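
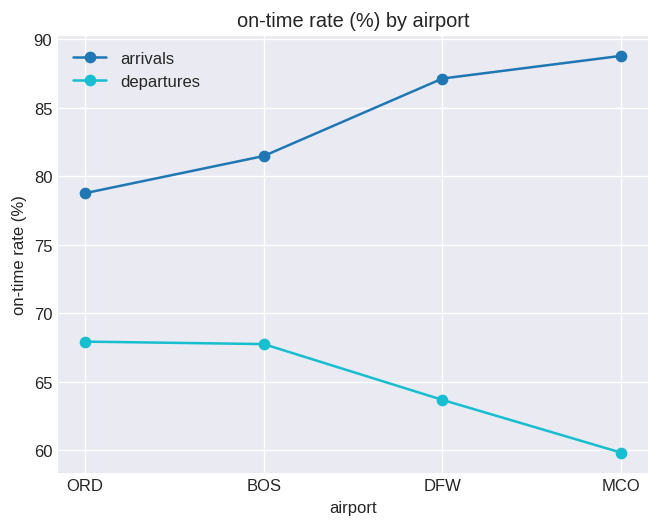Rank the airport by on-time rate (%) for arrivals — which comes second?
Top 3 for arrivals: MCO ≈ 90, DFW ≈ 85, BOS ≈ 80.

DFW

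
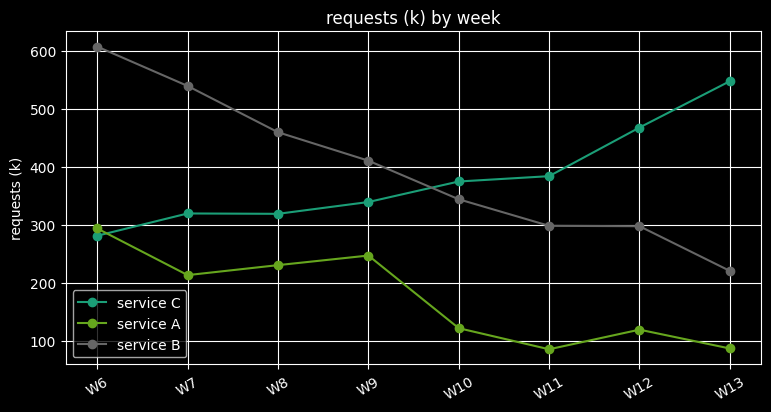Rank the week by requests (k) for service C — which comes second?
Top 3 for service C: W13 ≈ 550, W12 ≈ 450, W11 ≈ 400.

W12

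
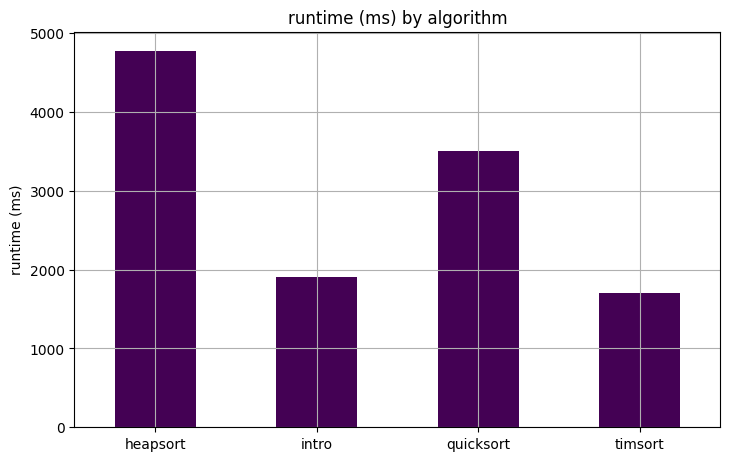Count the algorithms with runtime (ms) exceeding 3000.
Above 3000: heapsort, quicksort.

2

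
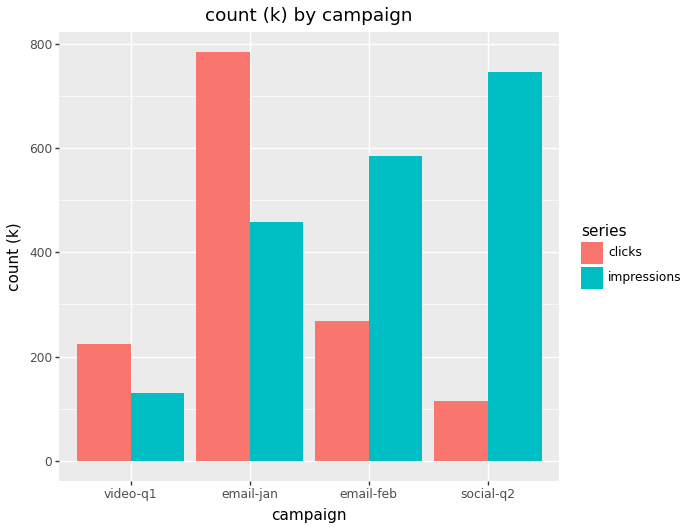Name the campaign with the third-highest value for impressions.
Top 4 for impressions: social-q2 ≈ 700, email-feb ≈ 600, email-jan ≈ 500, video-q1 ≈ 100.

email-jan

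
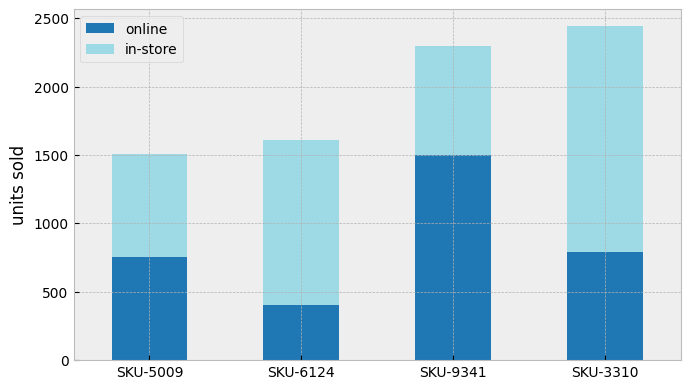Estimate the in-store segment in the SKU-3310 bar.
in-store top ≈ 2500, bottom ≈ 1000; segment ≈ 1500.

≈ 1500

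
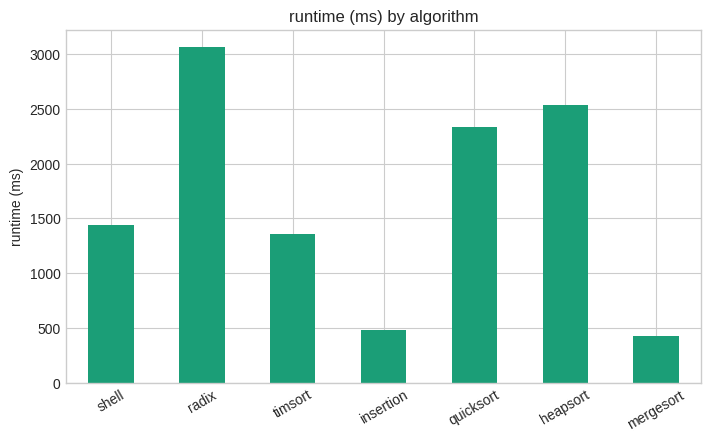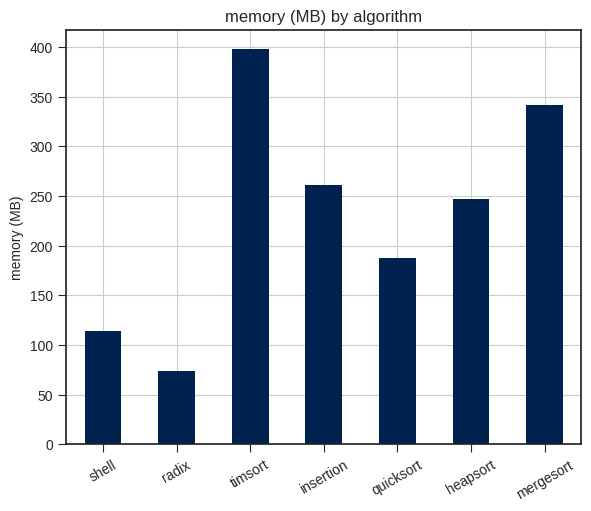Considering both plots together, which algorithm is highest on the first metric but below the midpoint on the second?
Chart 2 median memory (MB) ≈ 250; below-median algorithms: shell, radix, quicksort. Among those, radix has the highest runtime (ms) (≈ 3000).

radix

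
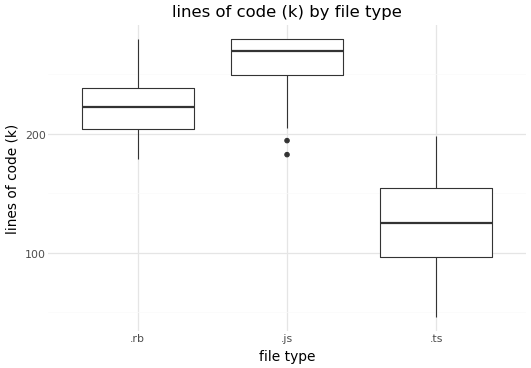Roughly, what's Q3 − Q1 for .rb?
≈ 40

Q3 ≈ 240, Q1 ≈ 200; IQR ≈ 40.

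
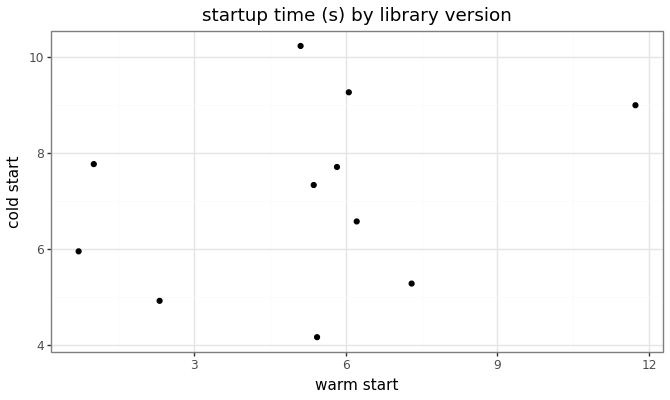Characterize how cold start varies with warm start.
Points are positively correlated; weak (|r| ≈ 0.3).

positive, weak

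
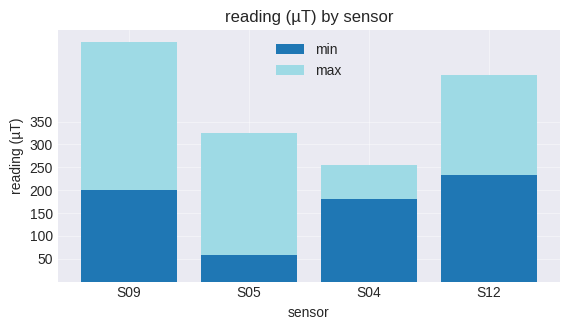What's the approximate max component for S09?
≈ 300

max top ≈ 500, bottom ≈ 200; segment ≈ 300.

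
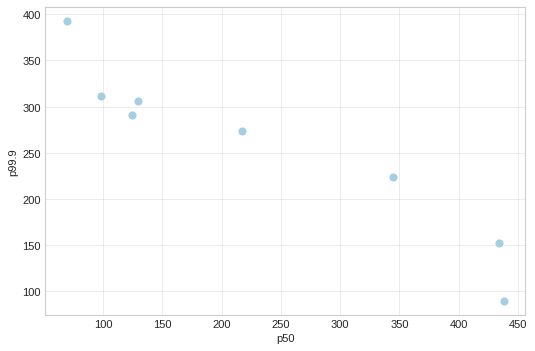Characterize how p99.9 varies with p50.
negative, strong

Points are negatively correlated; strong (|r| ≈ 0.9).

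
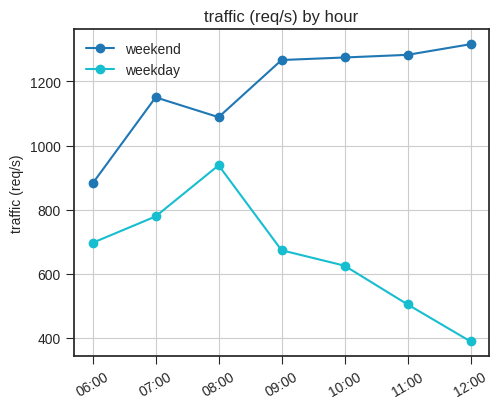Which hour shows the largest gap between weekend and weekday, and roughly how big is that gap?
12:00, ≈ 900 req/s

12:00: weekend ≈ 1300, weekday ≈ 400 → gap ≈ 900. Next-largest (11:00) is only ≈ 800.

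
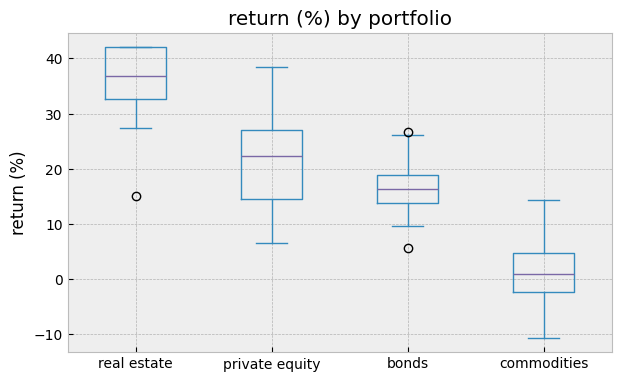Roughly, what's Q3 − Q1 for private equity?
≈ 10

Q3 ≈ 25, Q1 ≈ 15; IQR ≈ 10.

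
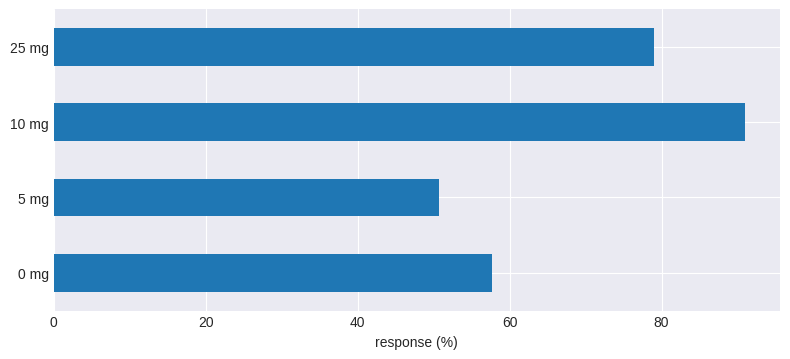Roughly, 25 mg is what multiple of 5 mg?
25 mg ≈ 80, 5 mg ≈ 50; 80/50 ≈ 1.6.

≈ 1.6×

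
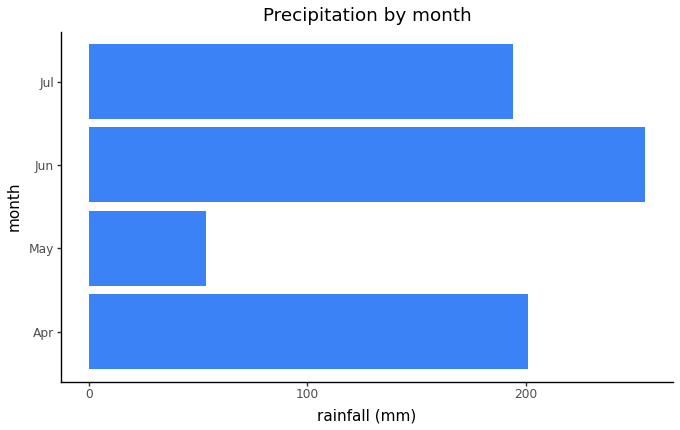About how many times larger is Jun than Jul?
Jun ≈ 250, Jul ≈ 200; 250/200 ≈ 1.25.

≈ 1.25×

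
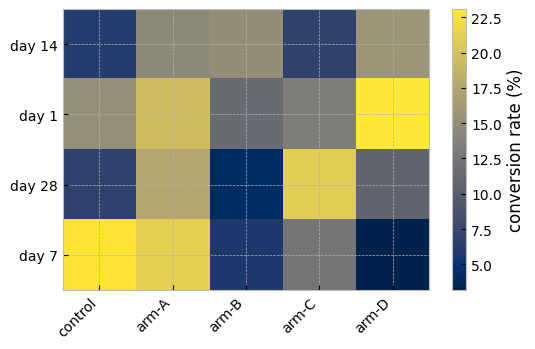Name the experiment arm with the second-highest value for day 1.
Top 3 for day 1: arm-D ≈ 24, arm-A ≈ 20, control ≈ 16.

arm-A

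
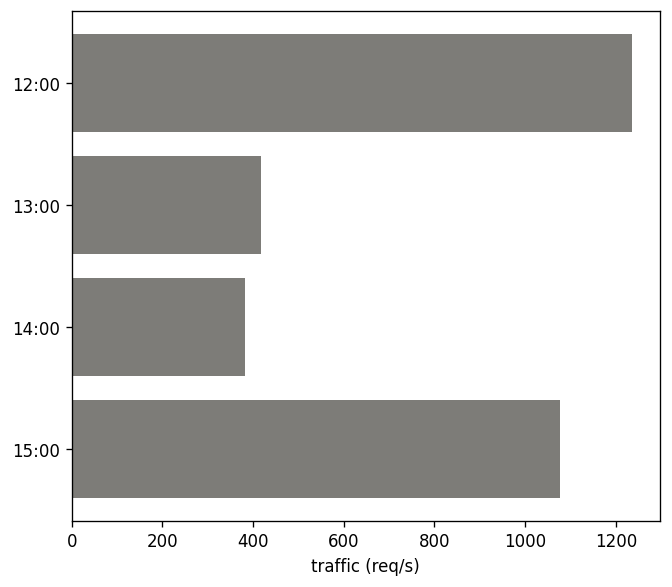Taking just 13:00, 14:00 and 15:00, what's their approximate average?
(400 + 400 + 1000) / 3 ≈ 600.

≈ 600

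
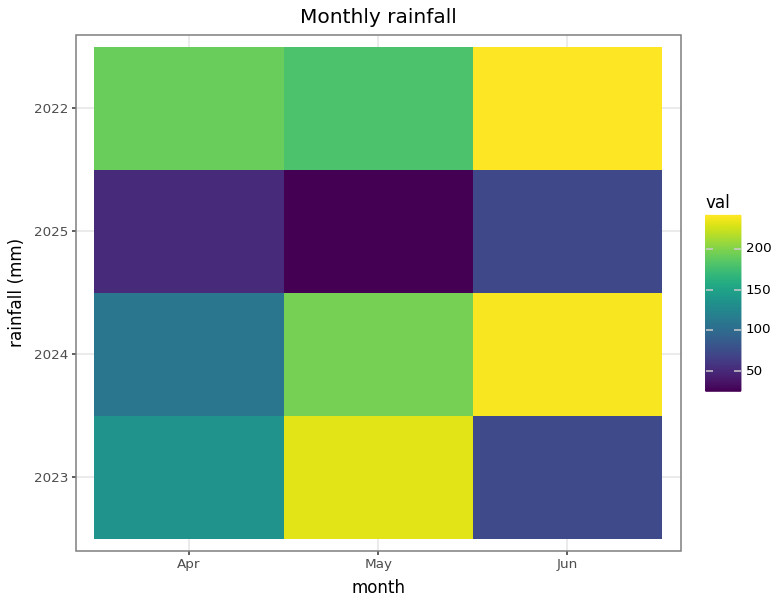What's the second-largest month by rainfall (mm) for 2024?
Top 3 for 2024: Jun ≈ 240, May ≈ 200, Apr ≈ 120.

May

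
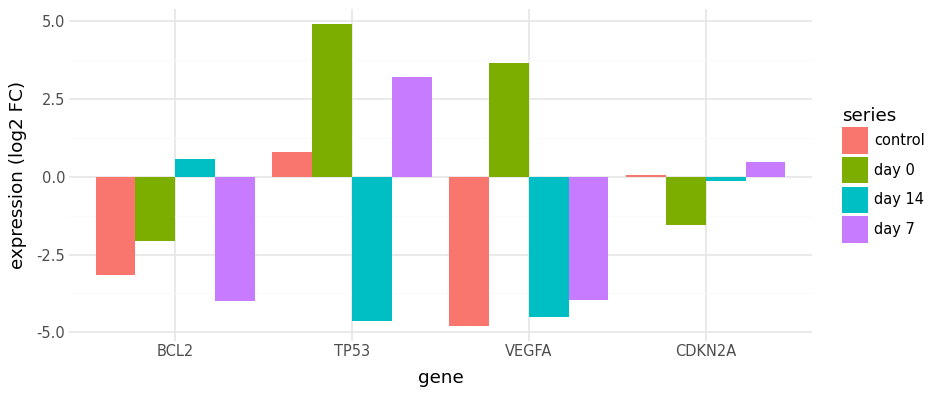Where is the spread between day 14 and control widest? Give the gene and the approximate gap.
TP53: day 14 ≈ -5, control ≈ 1 → gap ≈ 6. Next-largest (BCL2) is only ≈ 4.

TP53, ≈ 6 log2 FC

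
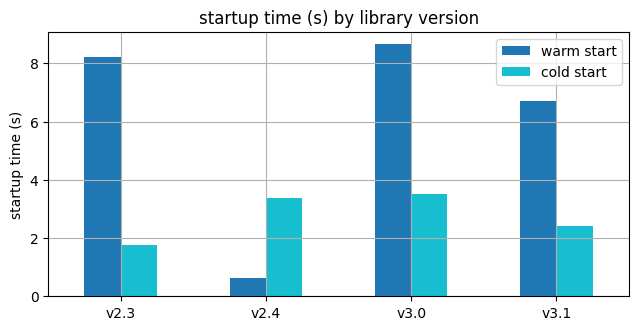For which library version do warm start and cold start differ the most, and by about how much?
v2.3: warm start ≈ 8, cold start ≈ 2 → gap ≈ 6. Next-largest (v3.0) is only ≈ 5.

v2.3, ≈ 6 s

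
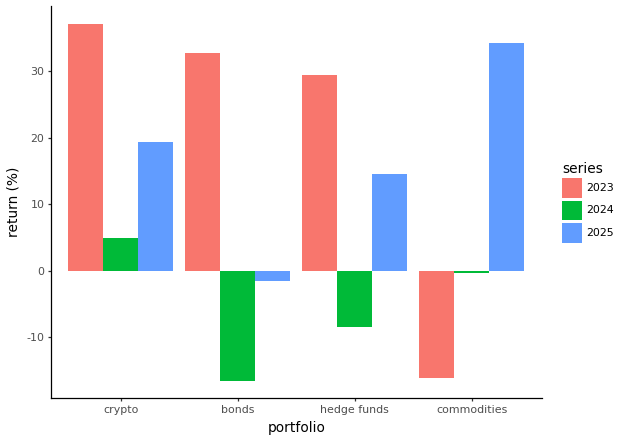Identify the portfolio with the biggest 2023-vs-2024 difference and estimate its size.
bonds, ≈ 50 %

bonds: 2023 ≈ 35, 2024 ≈ -15 → gap ≈ 50. Next-largest (hedge funds) is only ≈ 40.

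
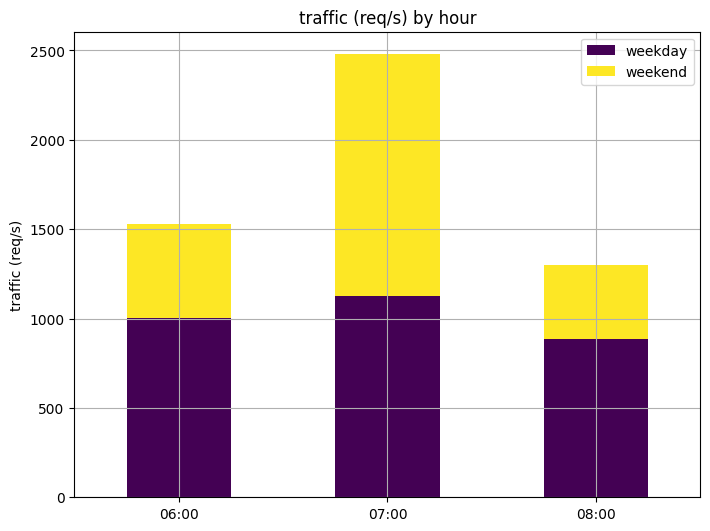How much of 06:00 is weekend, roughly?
≈ 500

weekend top ≈ 1500, bottom ≈ 1000; segment ≈ 500.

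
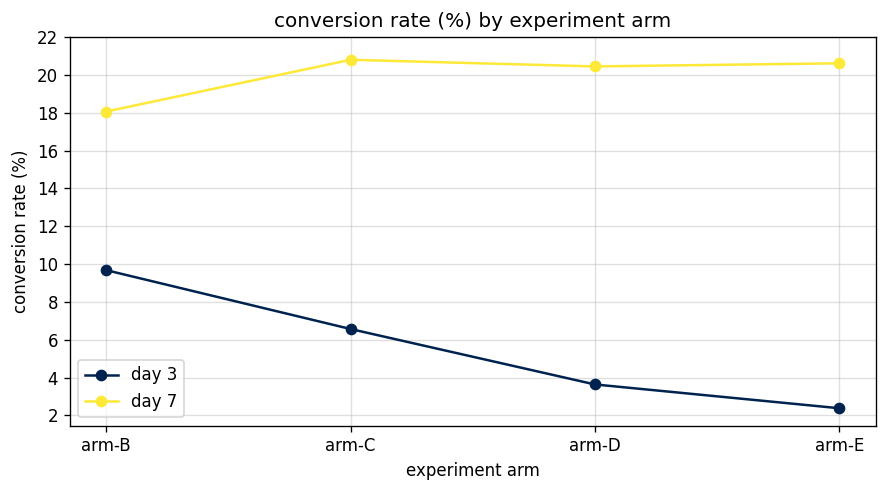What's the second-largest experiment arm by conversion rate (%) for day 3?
Top 3 for day 3: arm-B ≈ 10, arm-C ≈ 6, arm-D ≈ 4.

arm-C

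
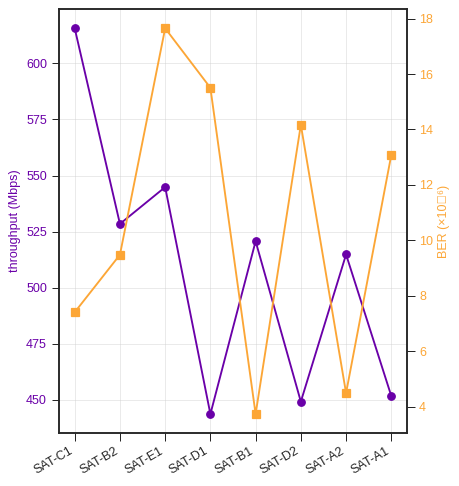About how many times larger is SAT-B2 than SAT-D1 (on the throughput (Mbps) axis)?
SAT-B2 ≈ 520, SAT-D1 ≈ 440; 520/440 ≈ 1.18.

≈ 1.18×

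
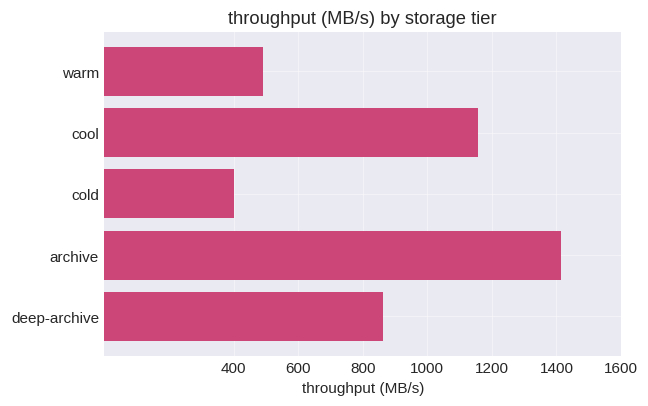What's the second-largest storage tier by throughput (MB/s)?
Top 3: archive ≈ 1400, cool ≈ 1200, deep-archive ≈ 800.

cool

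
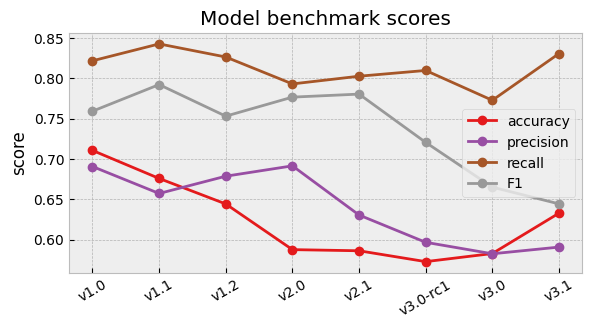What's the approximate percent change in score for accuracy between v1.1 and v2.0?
v1.1 ≈ 0.70, v2.0 ≈ 0.60; (0.60 − 0.70) / 0.70 ≈ -14.3%.

≈ -14.3%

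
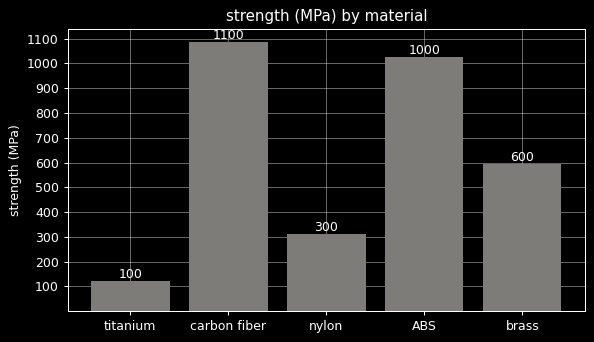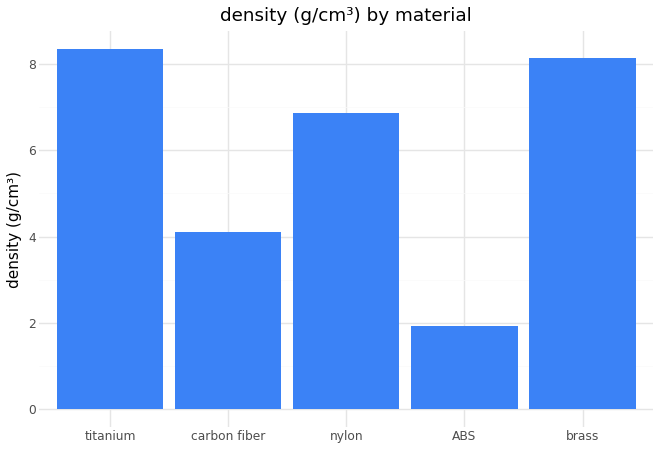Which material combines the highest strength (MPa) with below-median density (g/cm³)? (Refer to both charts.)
carbon fiber

Chart 2 median density (g/cm³) ≈ 7; below-median materials: carbon fiber, ABS. Among those, carbon fiber has the highest strength (MPa) (≈ 1100).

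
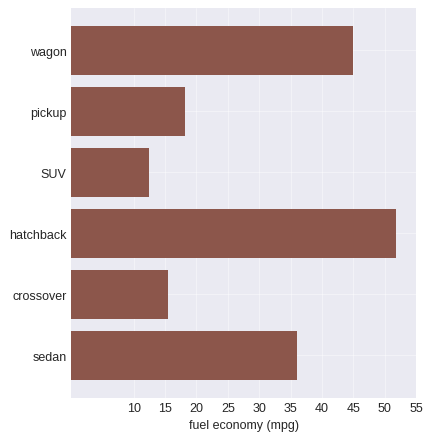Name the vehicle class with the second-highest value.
Top 3: hatchback ≈ 50, wagon ≈ 45, sedan ≈ 35.

wagon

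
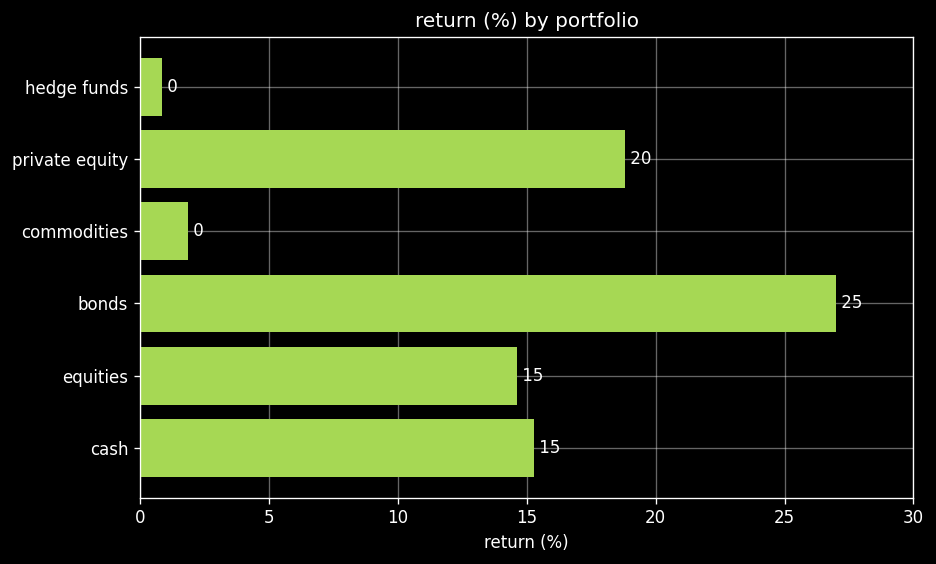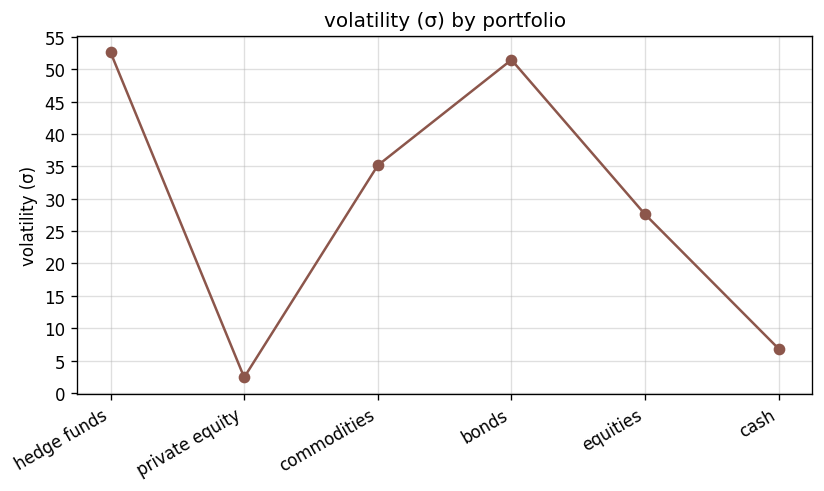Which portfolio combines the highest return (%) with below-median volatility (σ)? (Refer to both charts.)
Chart 2 median volatility (σ) ≈ 30; below-median portfolios: private equity, equities, cash. Among those, private equity has the highest return (%) (≈ 20).

private equity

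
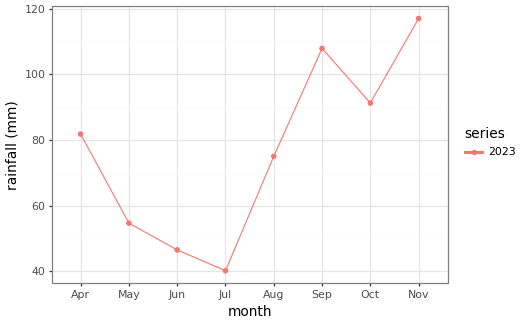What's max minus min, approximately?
≈ 80

Max Nov ≈ 120, min Jul ≈ 40; range ≈ 80.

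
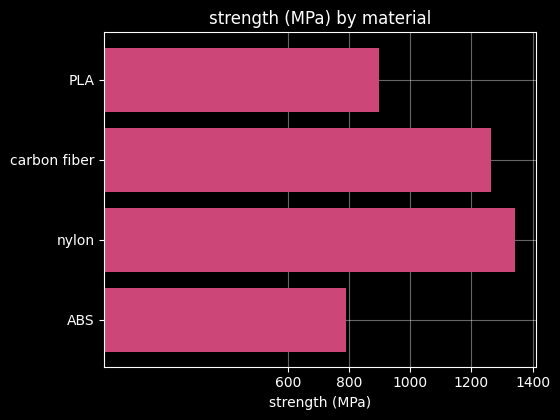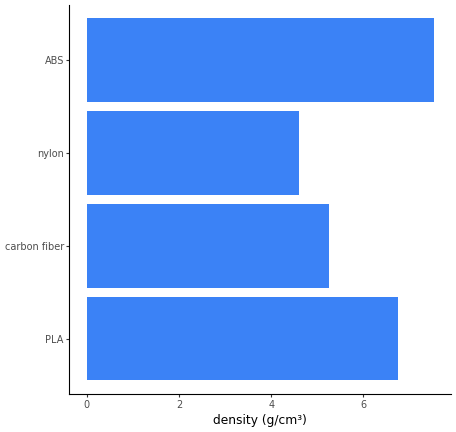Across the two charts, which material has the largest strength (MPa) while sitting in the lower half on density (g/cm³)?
Chart 2 median density (g/cm³) ≈ 6; below-median materials: carbon fiber, nylon. Among those, nylon has the highest strength (MPa) (≈ 1400).

nylon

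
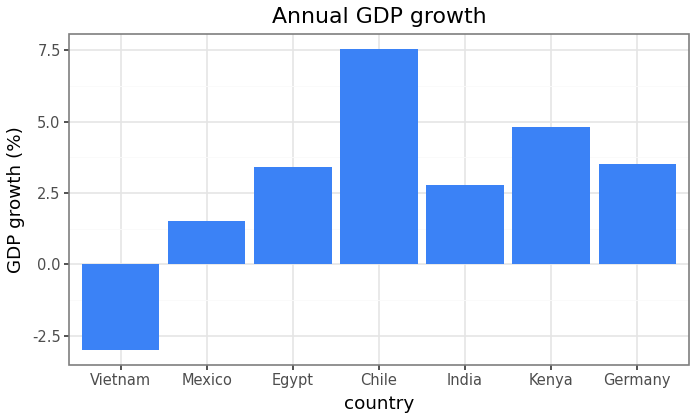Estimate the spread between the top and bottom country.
≈ 11

Max Chile ≈ 8, min Vietnam ≈ -3; range ≈ 11.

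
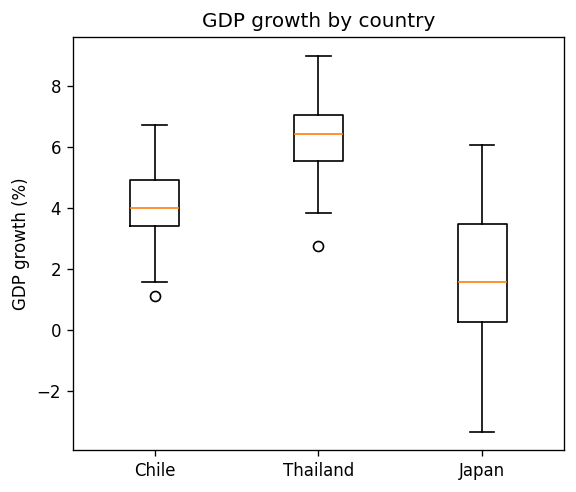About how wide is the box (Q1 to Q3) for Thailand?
≈ 1.5

Q3 ≈ 7.0, Q1 ≈ 5.5; IQR ≈ 1.5.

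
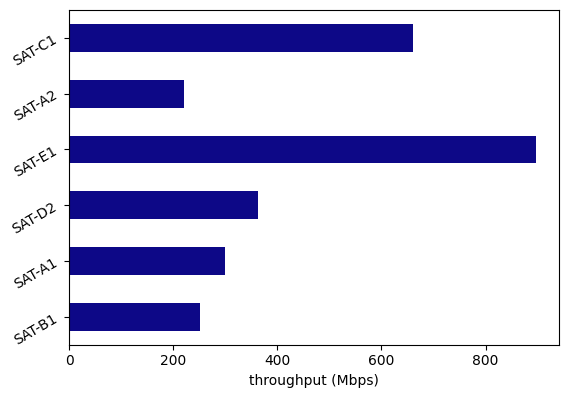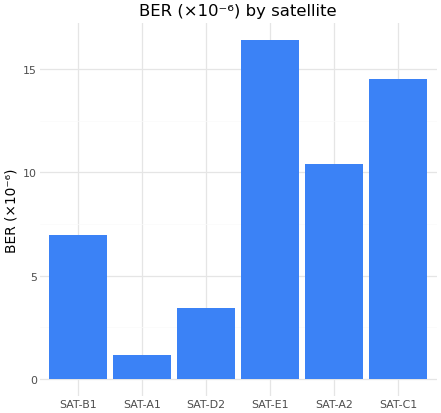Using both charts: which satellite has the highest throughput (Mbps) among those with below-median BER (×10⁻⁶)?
Chart 2 median BER (×10⁻⁶) ≈ 8; below-median satellites: SAT-B1, SAT-A1, SAT-D2. Among those, SAT-D2 has the highest throughput (Mbps) (≈ 400).

SAT-D2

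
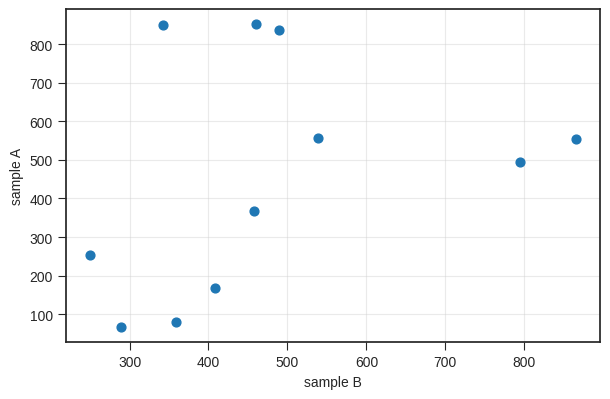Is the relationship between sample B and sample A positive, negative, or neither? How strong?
Points are positively correlated; weak (|r| ≈ 0.3).

positive, weak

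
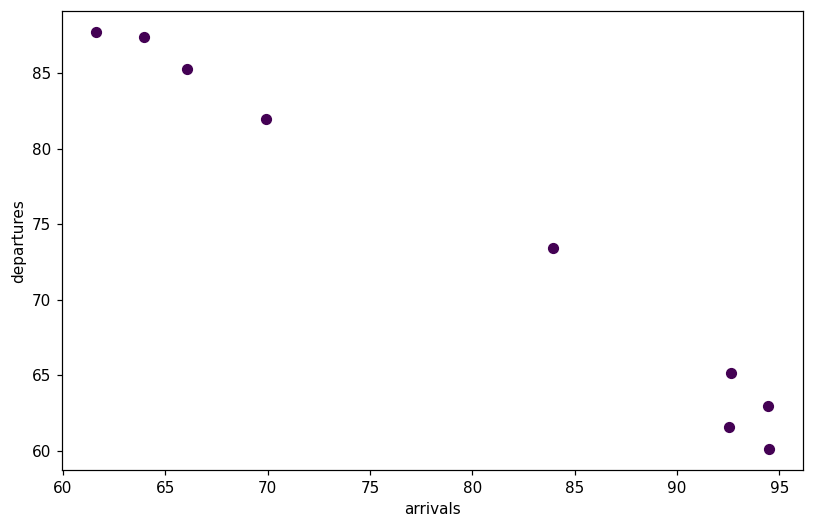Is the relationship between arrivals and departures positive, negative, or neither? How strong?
Points are negatively correlated; strong (|r| ≈ 1.0).

negative, strong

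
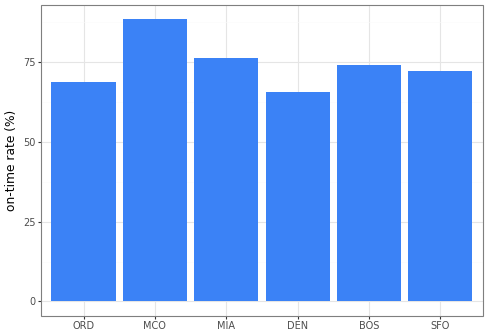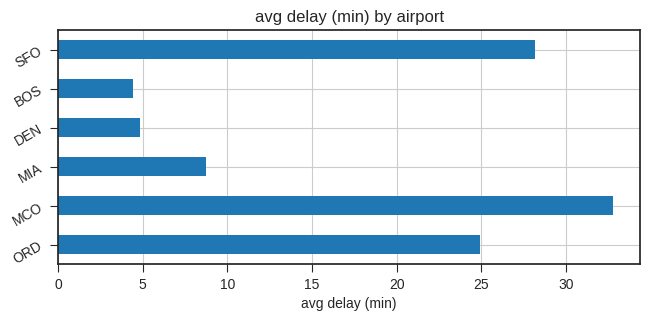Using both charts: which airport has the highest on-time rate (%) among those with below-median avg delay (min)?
MIA

Chart 2 median avg delay (min) ≈ 15; below-median airports: MIA, DEN, BOS. Among those, MIA has the highest on-time rate (%) (≈ 80).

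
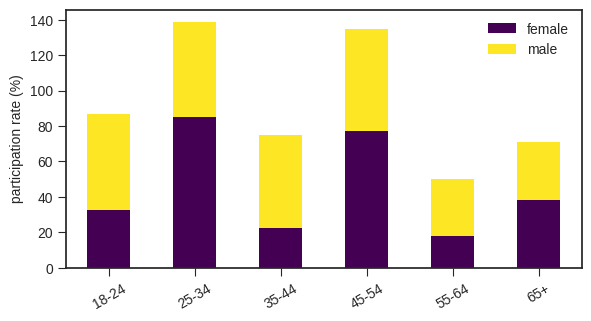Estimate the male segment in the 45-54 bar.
≈ 60

male top ≈ 140, bottom ≈ 80; segment ≈ 60.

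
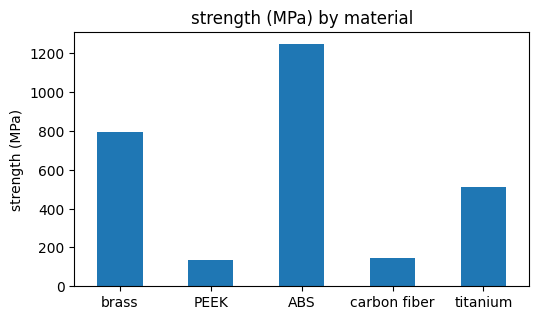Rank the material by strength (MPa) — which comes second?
brass

Top 3: ABS ≈ 1200, brass ≈ 800, titanium ≈ 600.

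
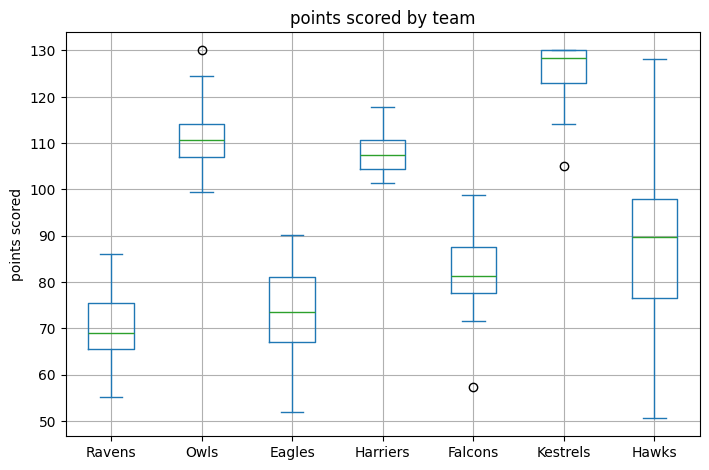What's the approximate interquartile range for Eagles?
Q3 ≈ 80, Q1 ≈ 65; IQR ≈ 15.

≈ 15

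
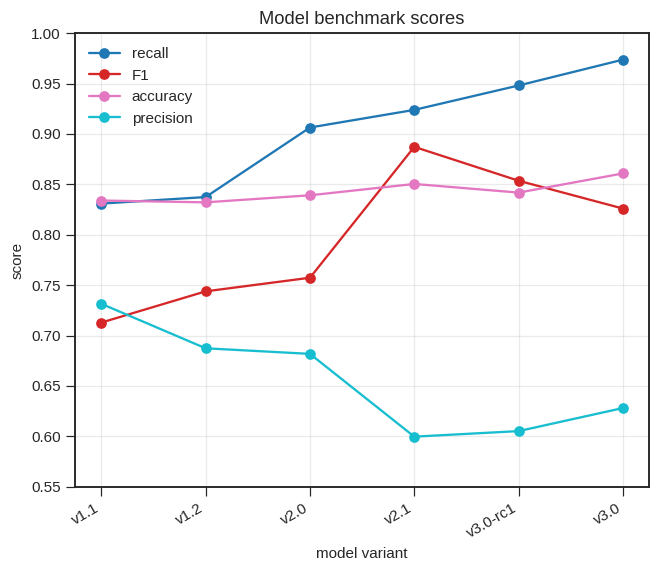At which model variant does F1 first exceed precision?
v1.1: F1 ≈ 0.70 vs precision ≈ 0.75 (not yet); v1.2: F1 ≈ 0.75 vs precision ≈ 0.70 (first crossover).

v1.2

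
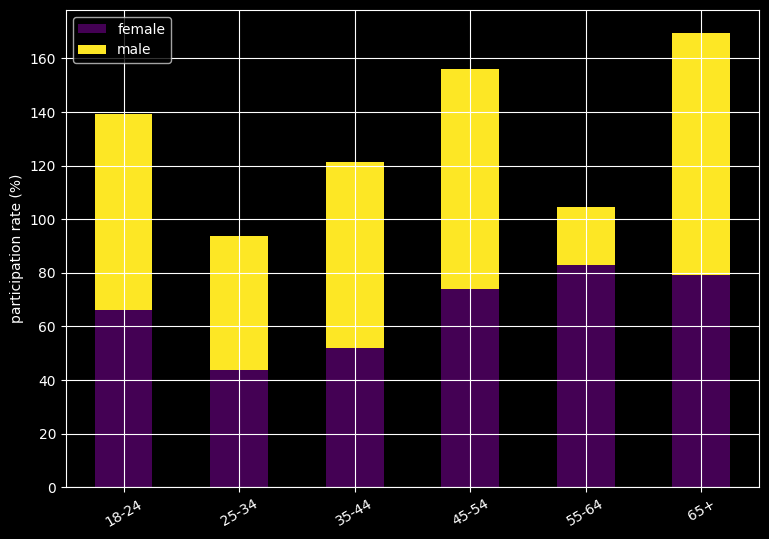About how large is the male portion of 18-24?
male top ≈ 140, bottom ≈ 60; segment ≈ 80.

≈ 80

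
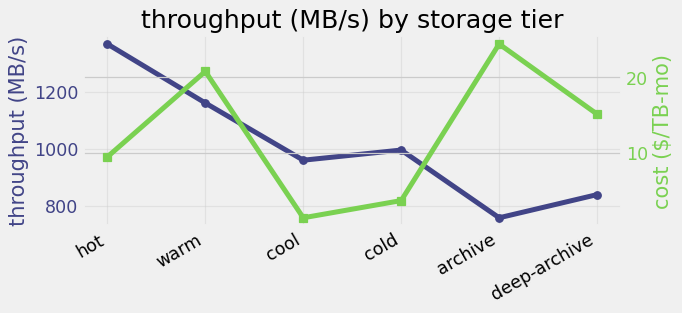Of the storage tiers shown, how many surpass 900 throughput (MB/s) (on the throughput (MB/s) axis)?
4

Above 900: hot, warm, cool, cold.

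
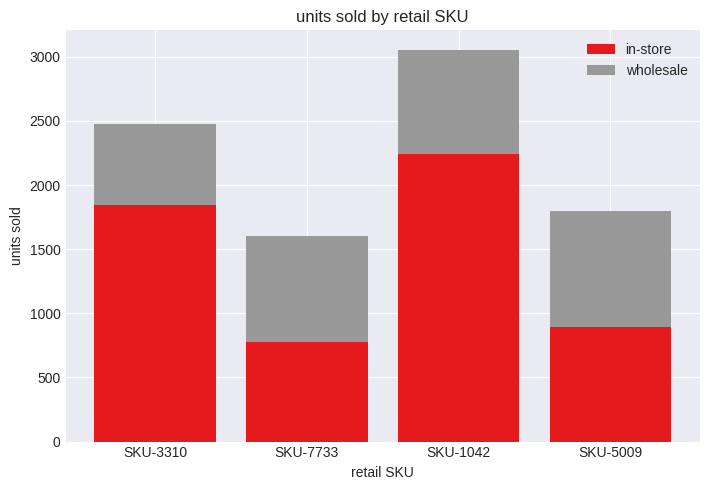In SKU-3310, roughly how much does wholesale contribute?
wholesale top ≈ 2500, bottom ≈ 2000; segment ≈ 500.

≈ 500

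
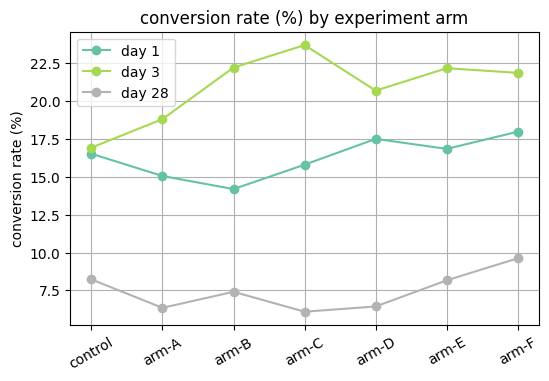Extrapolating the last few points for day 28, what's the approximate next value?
Last three: 6, 8, 10 → slope ≈ 2/step → next ≈ 12.

≈ 12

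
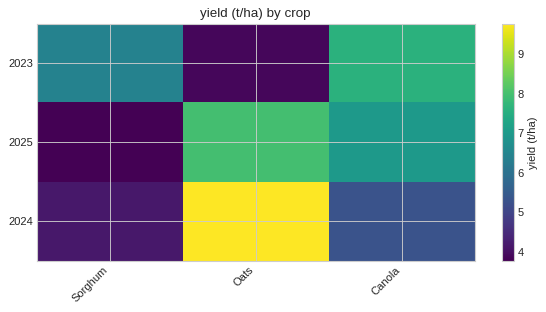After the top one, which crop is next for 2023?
Sorghum

Top 3 for 2023: Canola ≈ 8, Sorghum ≈ 6, Oats ≈ 4.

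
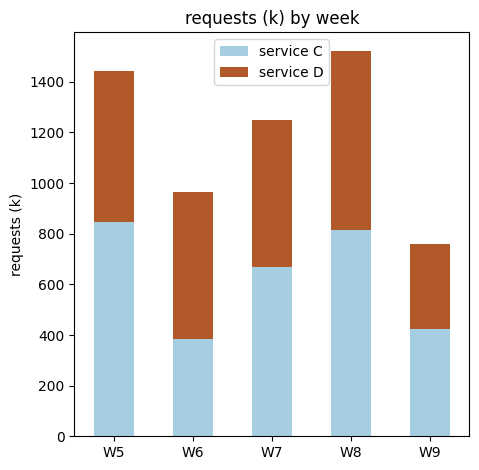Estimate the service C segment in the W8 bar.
service C top ≈ 800, bottom ≈ 0; segment ≈ 800.

≈ 800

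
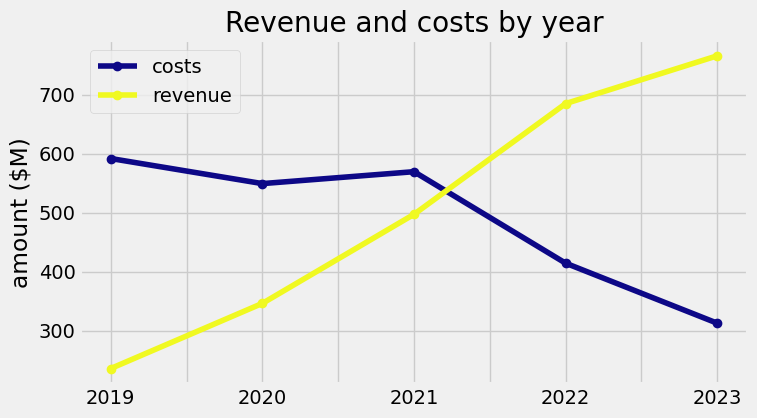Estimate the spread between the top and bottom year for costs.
≈ 300

Max 2019 ≈ 600, min 2023 ≈ 300; range ≈ 300.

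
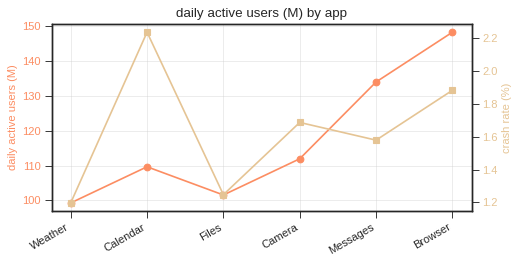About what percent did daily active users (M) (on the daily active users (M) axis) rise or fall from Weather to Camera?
Weather ≈ 100, Camera ≈ 110; (110 − 100) / 100 ≈ +10%.

≈ +10%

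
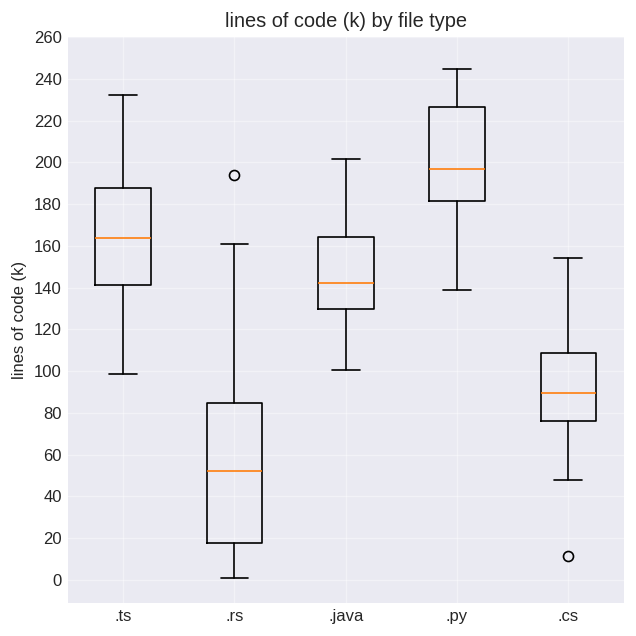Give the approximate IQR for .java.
≈ 40

Q3 ≈ 160, Q1 ≈ 120; IQR ≈ 40.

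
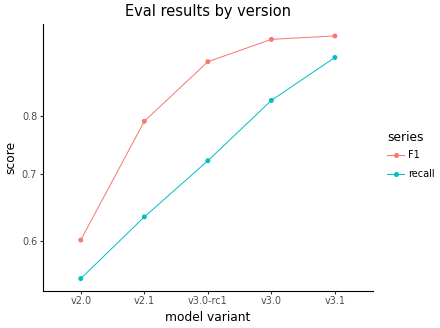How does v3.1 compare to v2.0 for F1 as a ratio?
≈ 1.58×

v3.1 ≈ 0.95, v2.0 ≈ 0.60; 0.95/0.60 ≈ 1.58.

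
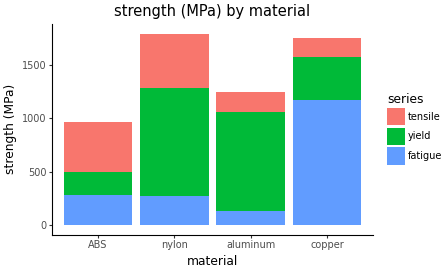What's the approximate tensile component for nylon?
≈ 600

tensile top ≈ 1800, bottom ≈ 1200; segment ≈ 600.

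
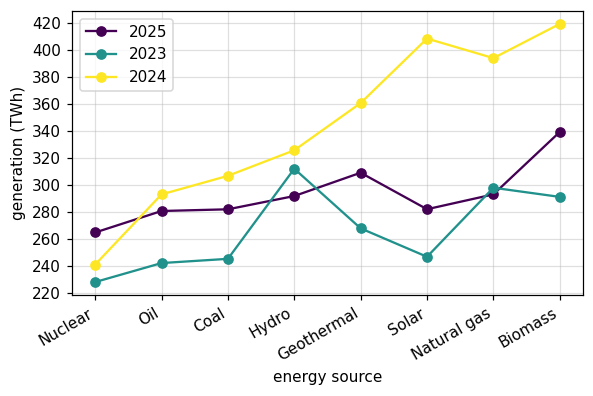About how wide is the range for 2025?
Max Biomass ≈ 340, min Nuclear ≈ 260; range ≈ 80.

≈ 80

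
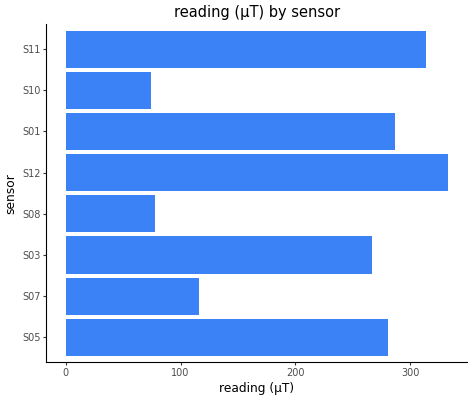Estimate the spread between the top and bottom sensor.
≈ 300

Max S12 ≈ 350, min S10 ≈ 50; range ≈ 300.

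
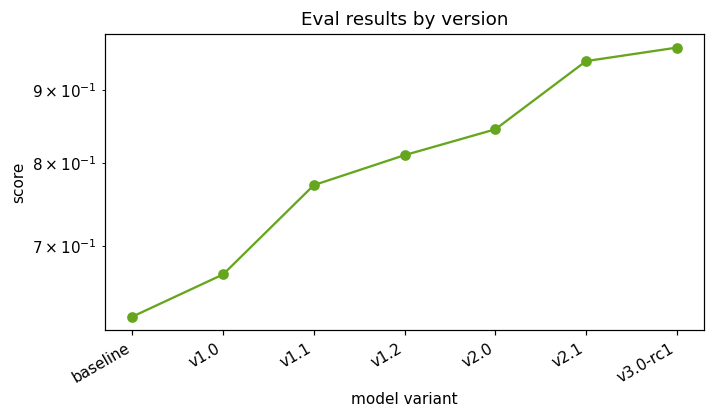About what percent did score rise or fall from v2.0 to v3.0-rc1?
v2.0 ≈ 0.85, v3.0-rc1 ≈ 0.95; (0.95 − 0.85) / 0.85 ≈ +11.8%.

≈ +11.8%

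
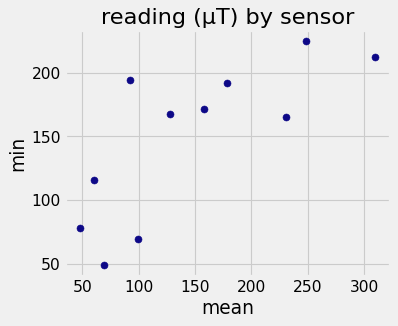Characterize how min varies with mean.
positive, strong

Points are positively correlated; strong (|r| ≈ 0.8).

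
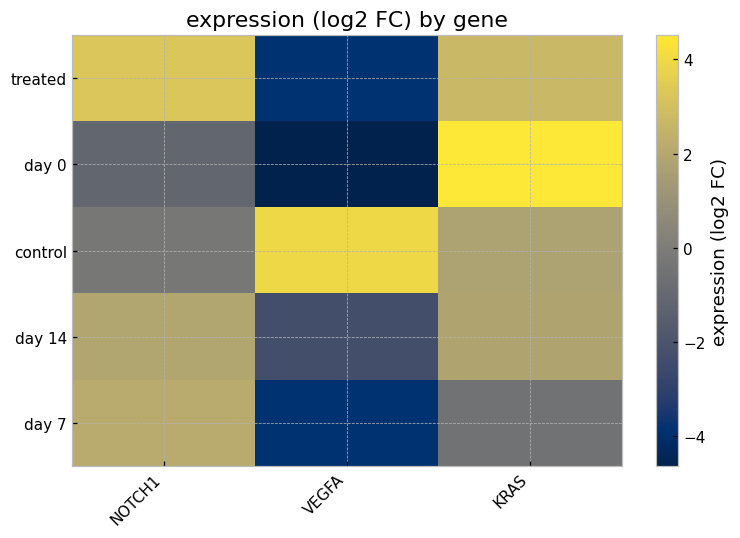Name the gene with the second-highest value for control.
Top 3 for control: VEGFA ≈ 4, KRAS ≈ 2, NOTCH1 ≈ 0.

KRAS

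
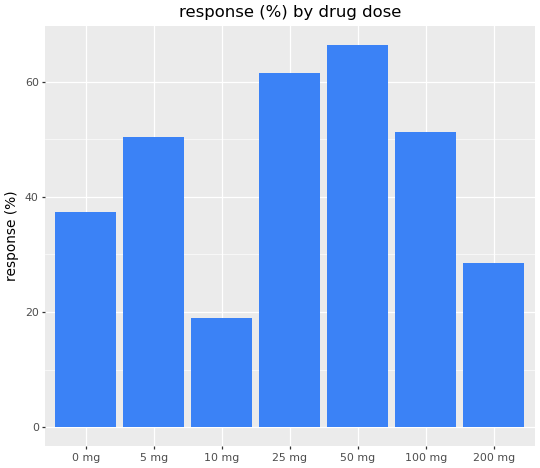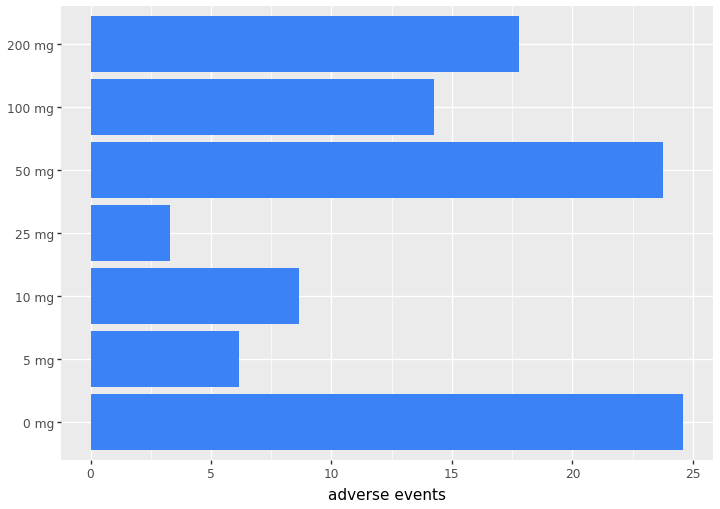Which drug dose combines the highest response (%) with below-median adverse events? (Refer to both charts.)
Chart 2 median adverse events ≈ 15; below-median drug doses: 5 mg, 10 mg, 25 mg. Among those, 25 mg has the highest response (%) (≈ 60).

25 mg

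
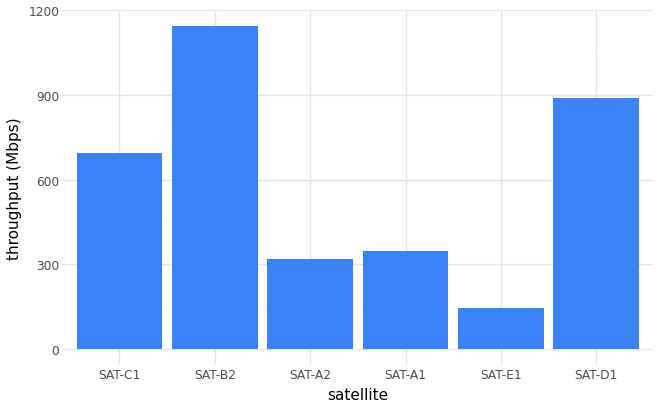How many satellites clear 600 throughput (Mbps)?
3

Above 600: SAT-C1, SAT-B2, SAT-D1.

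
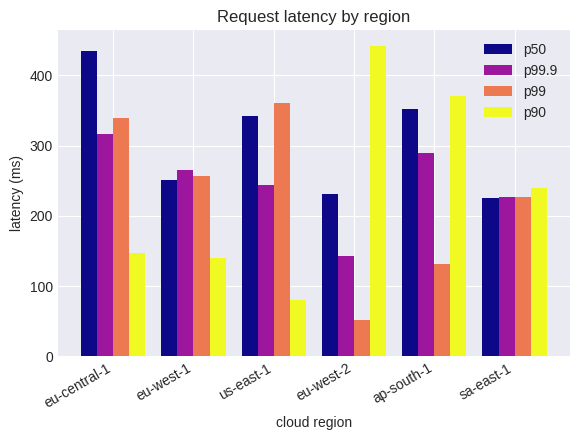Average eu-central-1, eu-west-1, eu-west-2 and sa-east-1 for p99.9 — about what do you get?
(300 + 250 + 150 + 250) / 4 ≈ 238.

≈ 238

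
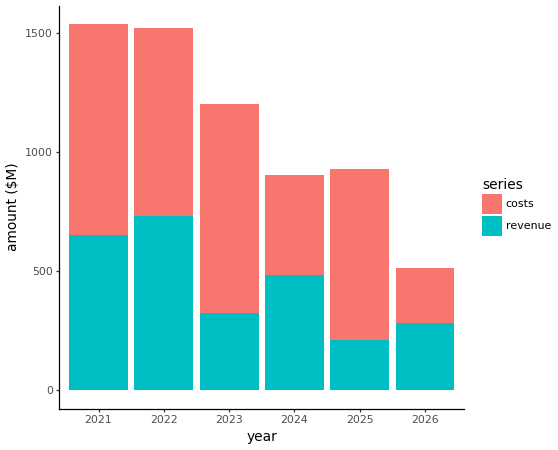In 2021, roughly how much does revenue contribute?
revenue top ≈ 600, bottom ≈ 0; segment ≈ 600.

≈ 600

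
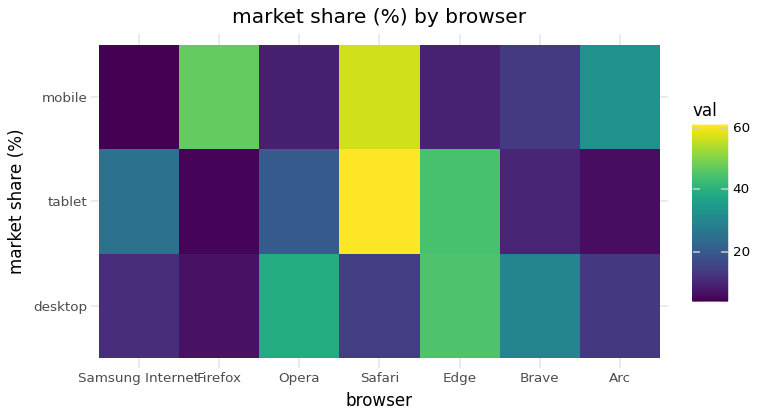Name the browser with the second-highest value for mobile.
Top 3 for mobile: Safari ≈ 55, Firefox ≈ 45, Arc ≈ 30.

Firefox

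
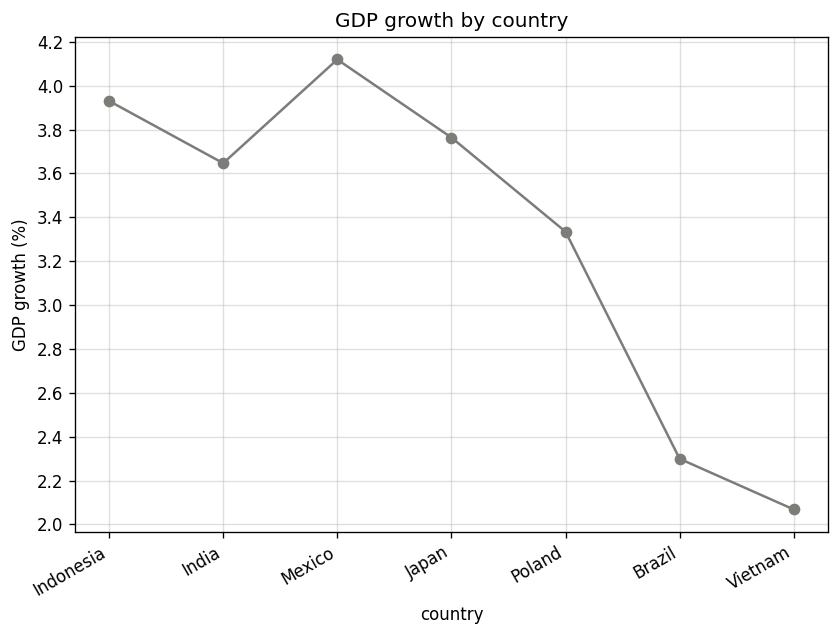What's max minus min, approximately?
Max Mexico ≈ 4.2, min Vietnam ≈ 2.0; range ≈ 2.2.

≈ 2.2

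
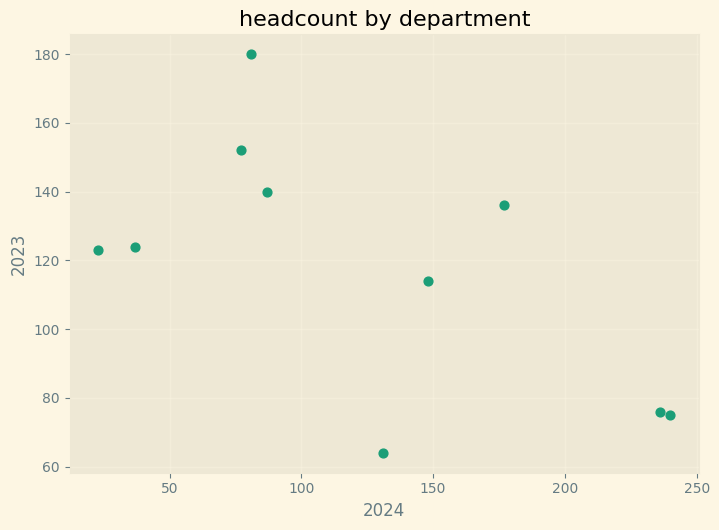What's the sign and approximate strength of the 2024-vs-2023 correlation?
negative, moderate

Points are negatively correlated; moderate (|r| ≈ 0.6).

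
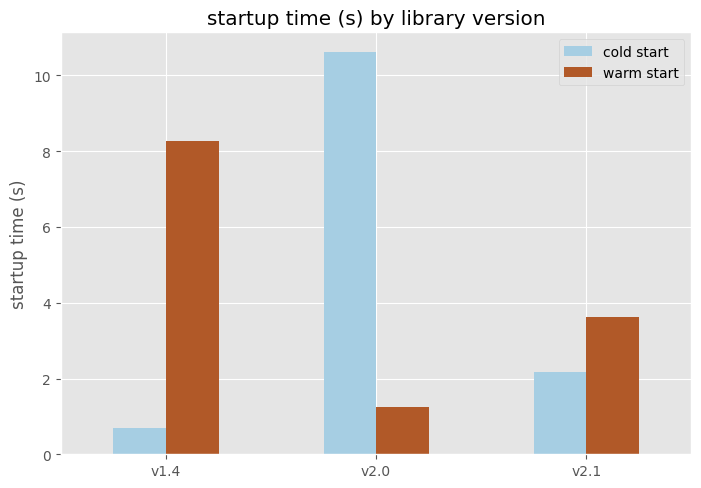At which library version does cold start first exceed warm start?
v2.0

v1.4: cold start ≈ 1 vs warm start ≈ 8 (not yet); v2.0: cold start ≈ 11 vs warm start ≈ 1 (first crossover).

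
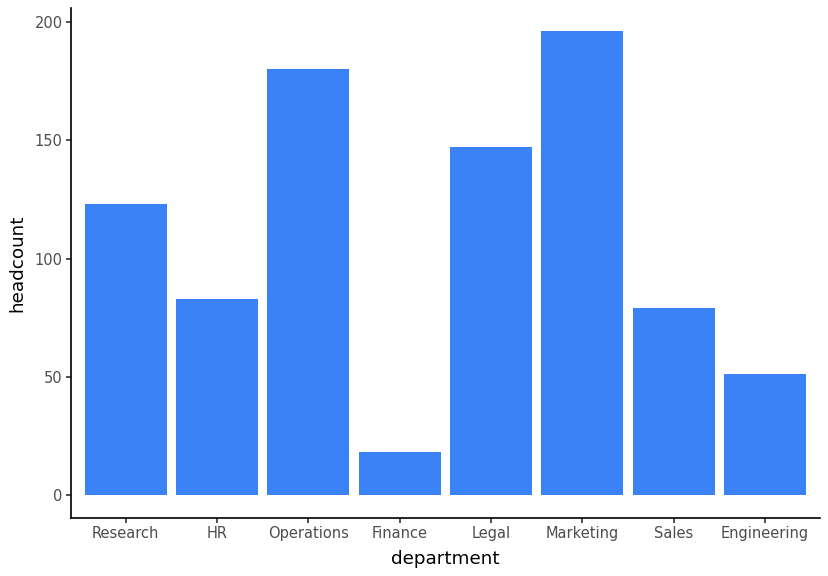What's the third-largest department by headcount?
Top 4: Marketing ≈ 200, Operations ≈ 180, Legal ≈ 140, Research ≈ 120.

Legal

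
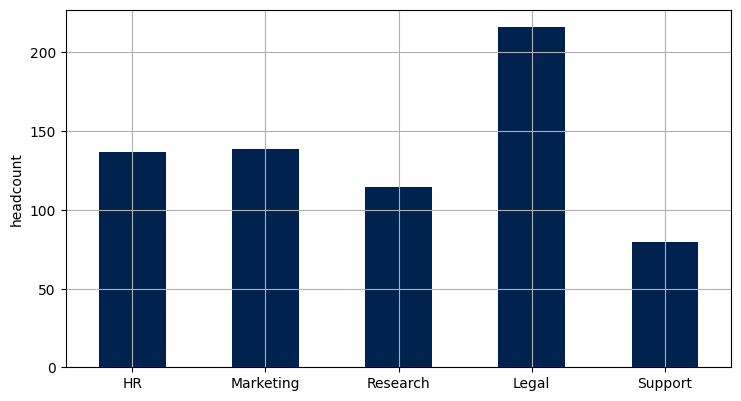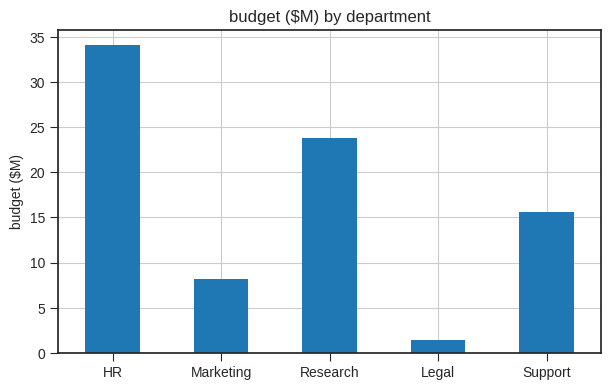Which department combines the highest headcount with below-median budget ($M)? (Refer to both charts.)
Chart 2 median budget ($M) ≈ 15; below-median departments: Marketing, Legal. Among those, Legal has the highest headcount (≈ 220).

Legal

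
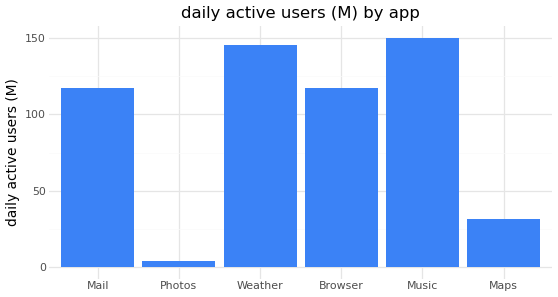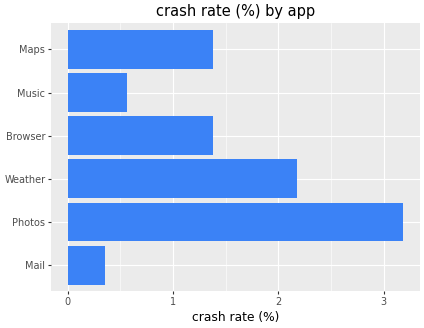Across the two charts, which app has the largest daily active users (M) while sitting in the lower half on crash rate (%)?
Music

Chart 2 median crash rate (%) ≈ 1.5; below-median apps: Mail, Music, Maps. Among those, Music has the highest daily active users (M) (≈ 160).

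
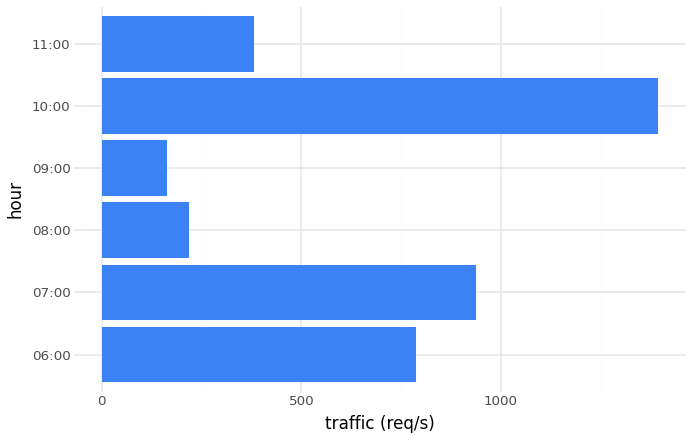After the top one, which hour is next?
07:00

Top 3: 10:00 ≈ 1400, 07:00 ≈ 1000, 06:00 ≈ 800.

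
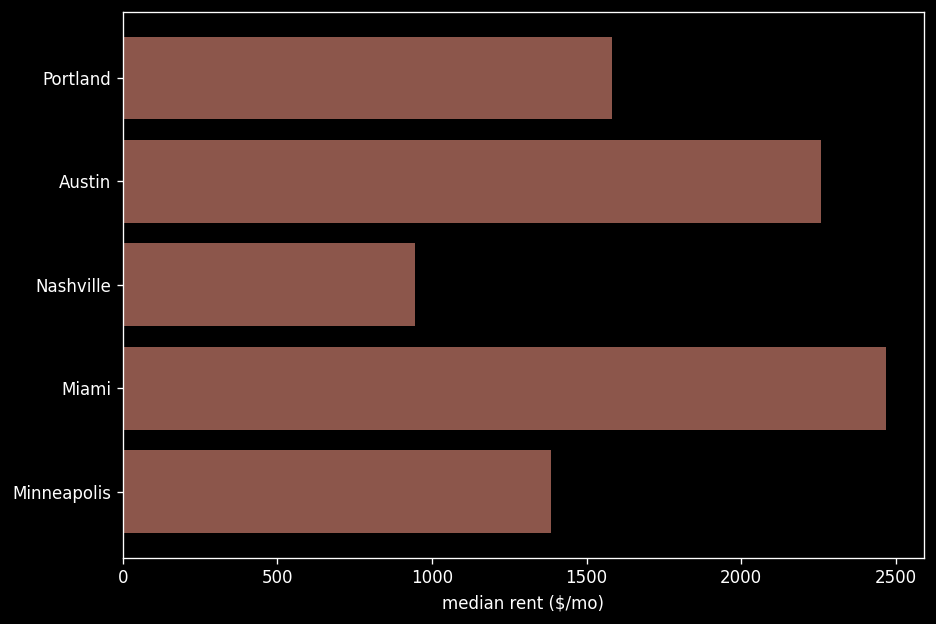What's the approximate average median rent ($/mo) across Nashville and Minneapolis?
(1000 + 1500) / 2 ≈ 1250.

≈ 1250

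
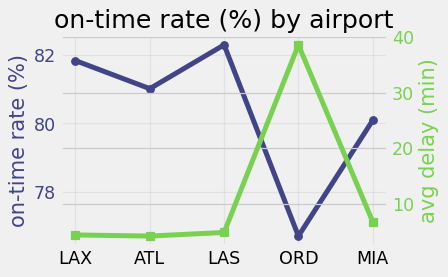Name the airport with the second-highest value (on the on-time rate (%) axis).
LAX

Top 3 (on the on-time rate (%) axis): LAS ≈ 82.5, LAX ≈ 82.0, ATL ≈ 81.0.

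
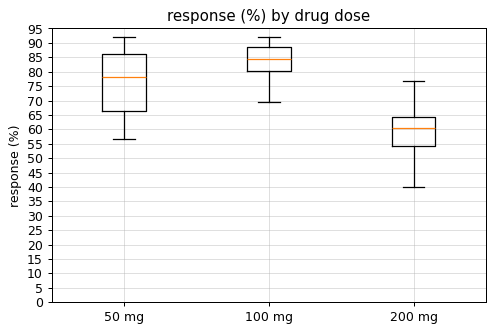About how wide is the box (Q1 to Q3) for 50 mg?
≈ 20

Q3 ≈ 85, Q1 ≈ 65; IQR ≈ 20.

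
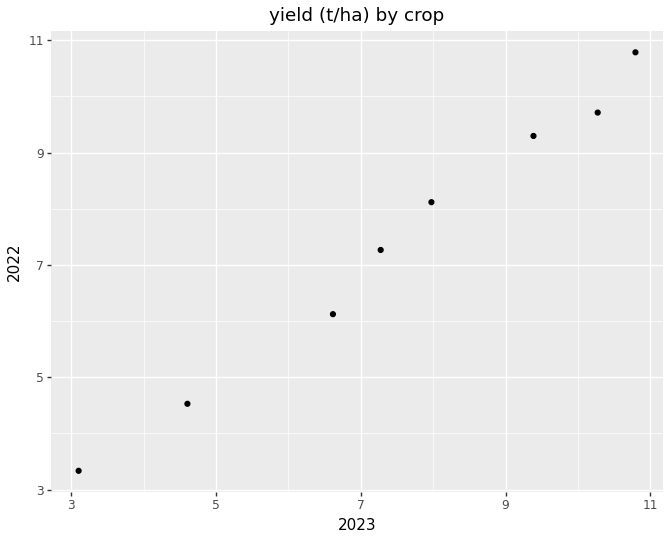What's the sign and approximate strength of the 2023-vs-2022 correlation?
Points are positively correlated; strong (|r| ≈ 1.0).

positive, strong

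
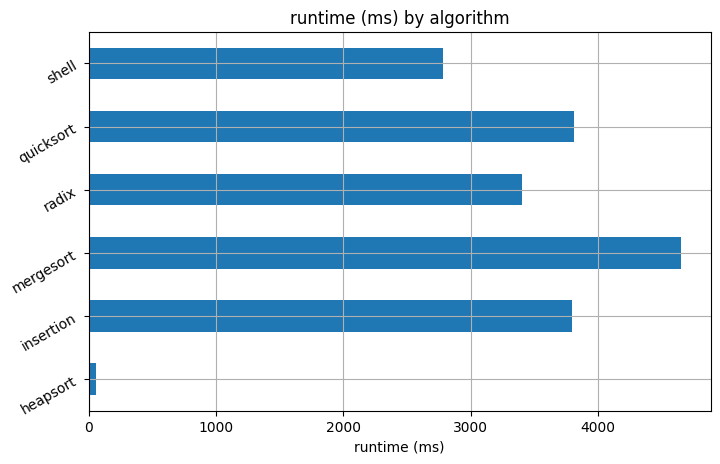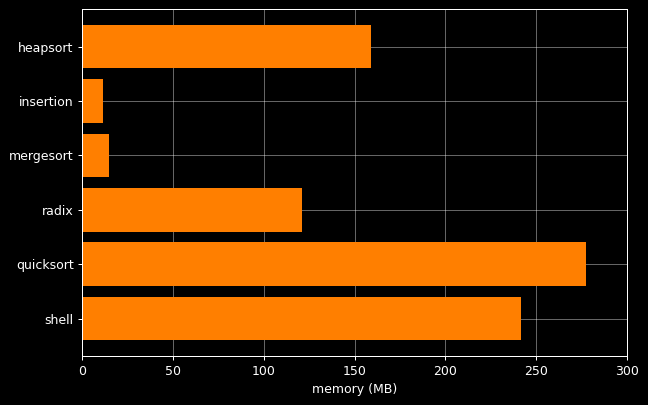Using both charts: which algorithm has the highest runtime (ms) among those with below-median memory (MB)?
mergesort

Chart 2 median memory (MB) ≈ 150; below-median algorithms: insertion, mergesort, radix. Among those, mergesort has the highest runtime (ms) (≈ 4500).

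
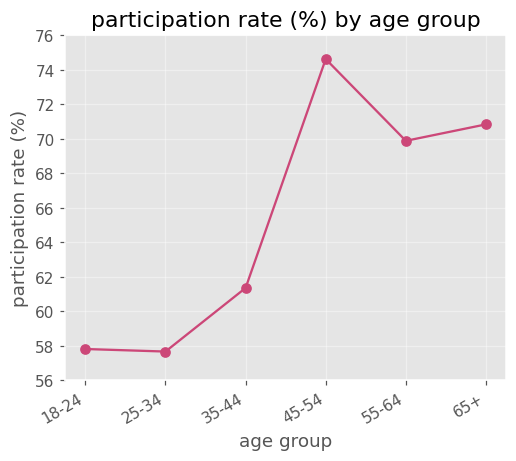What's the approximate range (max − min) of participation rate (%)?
Max 45-54 ≈ 74, min 25-34 ≈ 58; range ≈ 16.

≈ 16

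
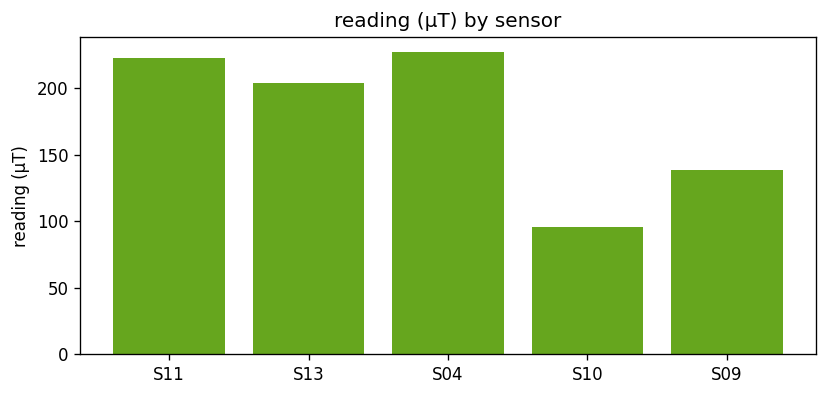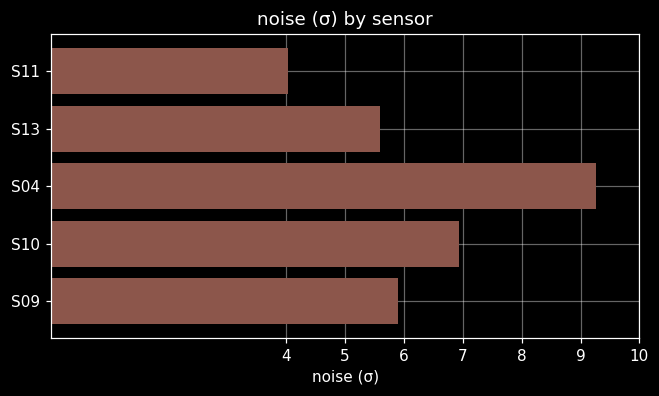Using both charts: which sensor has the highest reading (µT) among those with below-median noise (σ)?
Chart 2 median noise (σ) ≈ 6; below-median sensors: S11, S13. Among those, S11 has the highest reading (µT) (≈ 225).

S11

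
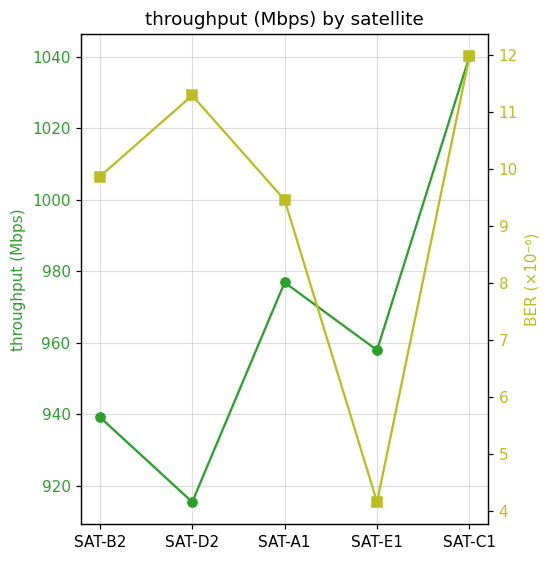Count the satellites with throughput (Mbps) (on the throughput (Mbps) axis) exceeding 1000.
1

Above 1000: SAT-C1.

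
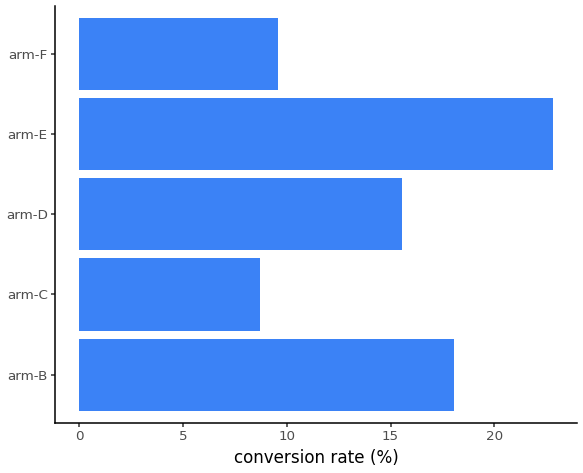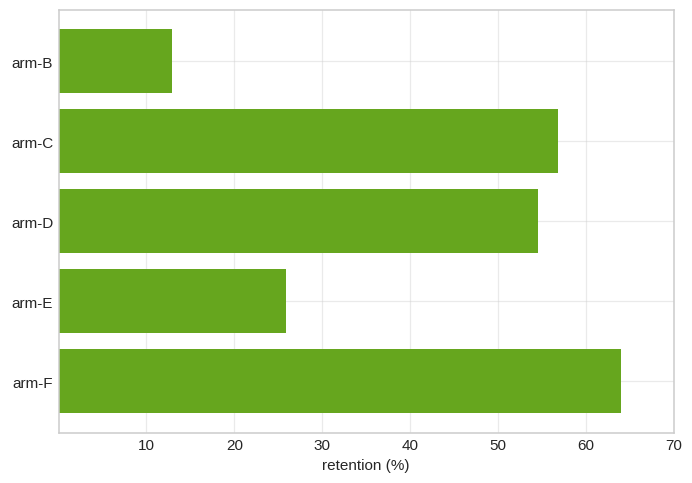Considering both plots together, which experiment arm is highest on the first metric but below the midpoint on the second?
arm-E

Chart 2 median retention (%) ≈ 50; below-median experiment arms: arm-B, arm-E. Among those, arm-E has the highest conversion rate (%) (≈ 25).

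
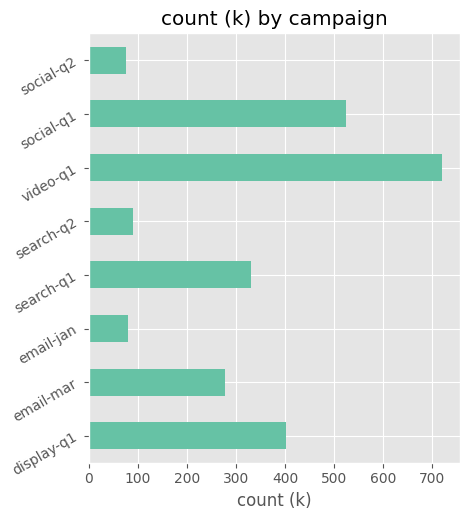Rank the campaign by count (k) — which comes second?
Top 3: video-q1 ≈ 700, social-q1 ≈ 500, display-q1 ≈ 400.

social-q1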